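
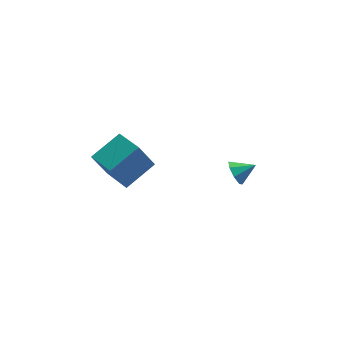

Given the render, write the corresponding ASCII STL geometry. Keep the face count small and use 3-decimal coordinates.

solid 
facet normal -0.893 0.006 -0.450
outer loop
vertex 2.412 -3.578 -3.468
vertex 2.156 -3.197 -2.954
vertex 2.461 -3.06 -3.558
endloop
endfacet
facet normal 0.842 -0.169 -0.512
outer loop
vertex 2.412 -3.578 -3.468
vertex 2.461 -3.06 -3.558
vertex 3.084 -3.203 -2.486
endloop
endfacet
facet normal -0.893 0.007 -0.450
outer loop
vertex 2.461 -3.06 -3.558
vertex 2.156 -3.197 -2.954
vertex 2.331 -2.622 -3.293
endloop
endfacet
facet normal 0.788 0.473 -0.395
outer loop
vertex 2.461 -3.06 -3.558
vertex 2.331 -2.622 -3.293
vertex 3.084 -3.203 -2.486
endloop
endfacet
facet normal -0.893 0.006 -0.451
outer loop
vertex 2.331 -2.622 -3.293
vertex 2.156 -3.197 -2.954
vertex 2.098 -2.52 -2.83
endloop
endfacet
facet normal 0.545 0.833 0.091
outer loop
vertex 2.331 -2.622 -3.293
vertex 2.098 -2.52 -2.83
vertex 3.084 -3.203 -2.486
endloop
endfacet
facet normal -0.893 0.006 -0.451
outer loop
vertex 2.098 -2.52 -2.83
vertex 2.156 -3.197 -2.954
vertex 1.899 -2.815 -2.44
endloop
endfacet
facet normal 0.256 0.704 0.663
outer loop
vertex 2.098 -2.52 -2.83
vertex 1.899 -2.815 -2.44
vertex 3.084 -3.203 -2.486
endloop
endfacet
facet normal -0.892 0.007 -0.451
outer loop
vertex 1.899 -2.815 -2.44
vertex 2.156 -3.197 -2.954
vertex 1.85 -3.333 -2.351
endloop
endfacet
facet normal 0.091 0.160 0.983
outer loop
vertex 1.899 -2.815 -2.44
vertex 1.85 -3.333 -2.351
vertex 3.084 -3.203 -2.486
endloop
endfacet
facet normal -0.892 0.007 -0.451
outer loop
vertex 1.85 -3.333 -2.351
vertex 2.156 -3.197 -2.954
vertex 1.98 -3.771 -2.615
endloop
endfacet
facet normal 0.145 -0.479 0.866
outer loop
vertex 1.85 -3.333 -2.351
vertex 1.98 -3.771 -2.615
vertex 3.084 -3.203 -2.486
endloop
endfacet
facet normal -0.893 0.007 -0.451
outer loop
vertex 1.98 -3.771 -2.615
vertex 2.156 -3.197 -2.954
vertex 2.213 -3.873 -3.078
endloop
endfacet
facet normal 0.388 -0.840 0.380
outer loop
vertex 1.98 -3.771 -2.615
vertex 2.213 -3.873 -3.078
vertex 3.084 -3.203 -2.486
endloop
endfacet
facet normal -0.893 0.007 -0.450
outer loop
vertex 2.213 -3.873 -3.078
vertex 2.156 -3.197 -2.954
vertex 2.412 -3.578 -3.468
endloop
endfacet
facet normal 0.677 -0.710 -0.192
outer loop
vertex 2.213 -3.873 -3.078
vertex 2.412 -3.578 -3.468
vertex 3.084 -3.203 -2.486
endloop
endfacet
facet normal -0.795 -0.459 -0.397
outer loop
vertex -3.716 -4.823 -0.058
vertex -4.37 -3.323 -0.481
vertex -3.025 -4.89 -1.365
endloop
endfacet
facet normal 0.387 -0.887 0.250
outer loop
vertex -1.65 -4.097 -0.679
vertex -3.716 -4.823 -0.058
vertex -3.025 -4.89 -1.365
endloop
endfacet
facet normal -0.795 -0.459 -0.397
outer loop
vertex -3.025 -4.89 -1.365
vertex -4.37 -3.323 -0.481
vertex -3.679 -3.39 -1.788
endloop
endfacet
facet normal 0.467 -0.046 -0.883
outer loop
vertex -3.679 -3.39 -1.788
vertex -1.65 -4.097 -0.679
vertex -3.025 -4.89 -1.365
endloop
endfacet
facet normal -0.467 0.046 0.883
outer loop
vertex -3.716 -4.823 -0.058
vertex -2.995 -2.53 0.205
vertex -4.37 -3.323 -0.481
endloop
endfacet
facet normal 0.387 -0.887 0.250
outer loop
vertex -2.341 -4.03 0.628
vertex -3.716 -4.823 -0.058
vertex -1.65 -4.097 -0.679
endloop
endfacet
facet normal -0.467 0.046 0.883
outer loop
vertex -2.341 -4.03 0.628
vertex -2.995 -2.53 0.205
vertex -3.716 -4.823 -0.058
endloop
endfacet
facet normal -0.387 0.887 -0.250
outer loop
vertex -4.37 -3.323 -0.481
vertex -2.995 -2.53 0.205
vertex -3.679 -3.39 -1.788
endloop
endfacet
facet normal 0.467 -0.046 -0.883
outer loop
vertex -2.304 -2.597 -1.102
vertex -1.65 -4.097 -0.679
vertex -3.679 -3.39 -1.788
endloop
endfacet
facet normal -0.387 0.887 -0.250
outer loop
vertex -3.679 -3.39 -1.788
vertex -2.995 -2.53 0.205
vertex -2.304 -2.597 -1.102
endloop
endfacet
facet normal 0.795 0.459 0.397
outer loop
vertex -2.304 -2.597 -1.102
vertex -2.341 -4.03 0.628
vertex -1.65 -4.097 -0.679
endloop
endfacet
facet normal 0.795 0.459 0.397
outer loop
vertex -2.995 -2.53 0.205
vertex -2.341 -4.03 0.628
vertex -2.304 -2.597 -1.102
endloop
endfacet

endsolid


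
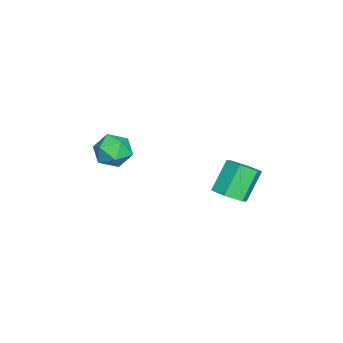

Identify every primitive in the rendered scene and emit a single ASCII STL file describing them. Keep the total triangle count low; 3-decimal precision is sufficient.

solid 
facet normal 0.539 -0.254 -0.803
outer loop
vertex 3.686 2.774 1.842
vertex 3.143 2.004 1.721
vertex 2.905 2.823 1.303
endloop
endfacet
facet normal 0.185 0.966 -0.181
outer loop
vertex 3.686 2.774 1.842
vertex 2.905 2.823 1.303
vertex 2.64 3.266 3.4
endloop
endfacet
facet normal 0.185 0.966 -0.181
outer loop
vertex 2.64 3.266 3.4
vertex 2.905 2.823 1.303
vertex 1.859 3.315 2.861
endloop
endfacet
facet normal -0.539 0.254 0.803
outer loop
vertex 2.64 3.266 3.4
vertex 1.859 3.315 2.861
vertex 2.097 2.496 3.279
endloop
endfacet
facet normal 0.539 -0.253 -0.803
outer loop
vertex 2.905 2.823 1.303
vertex 3.143 2.004 1.721
vertex 2.363 2.053 1.182
endloop
endfacet
facet normal -0.619 0.527 -0.582
outer loop
vertex 2.905 2.823 1.303
vertex 2.363 2.053 1.182
vertex 1.859 3.315 2.861
endloop
endfacet
facet normal -0.619 0.527 -0.582
outer loop
vertex 1.859 3.315 2.861
vertex 2.363 2.053 1.182
vertex 1.317 2.545 2.74
endloop
endfacet
facet normal -0.539 0.253 0.803
outer loop
vertex 1.859 3.315 2.861
vertex 1.317 2.545 2.74
vertex 2.097 2.496 3.279
endloop
endfacet
facet normal 0.539 -0.254 -0.803
outer loop
vertex 2.363 2.053 1.182
vertex 3.143 2.004 1.721
vertex 2.6 1.234 1.6
endloop
endfacet
facet normal -0.804 -0.438 -0.402
outer loop
vertex 2.363 2.053 1.182
vertex 2.6 1.234 1.6
vertex 1.317 2.545 2.74
endloop
endfacet
facet normal -0.804 -0.438 -0.402
outer loop
vertex 1.317 2.545 2.74
vertex 2.6 1.234 1.6
vertex 1.554 1.726 3.158
endloop
endfacet
facet normal -0.539 0.254 0.803
outer loop
vertex 1.317 2.545 2.74
vertex 1.554 1.726 3.158
vertex 2.097 2.496 3.279
endloop
endfacet
facet normal 0.539 -0.254 -0.803
outer loop
vertex 2.6 1.234 1.6
vertex 3.143 2.004 1.721
vertex 3.381 1.185 2.139
endloop
endfacet
facet normal -0.185 -0.966 0.181
outer loop
vertex 2.6 1.234 1.6
vertex 3.381 1.185 2.139
vertex 1.554 1.726 3.158
endloop
endfacet
facet normal -0.185 -0.966 0.181
outer loop
vertex 1.554 1.726 3.158
vertex 3.381 1.185 2.139
vertex 2.335 1.677 3.697
endloop
endfacet
facet normal -0.539 0.254 0.803
outer loop
vertex 1.554 1.726 3.158
vertex 2.335 1.677 3.697
vertex 2.097 2.496 3.279
endloop
endfacet
facet normal 0.539 -0.253 -0.803
outer loop
vertex 3.381 1.185 2.139
vertex 3.143 2.004 1.721
vertex 3.923 1.955 2.26
endloop
endfacet
facet normal 0.619 -0.527 0.582
outer loop
vertex 3.381 1.185 2.139
vertex 3.923 1.955 2.26
vertex 2.335 1.677 3.697
endloop
endfacet
facet normal 0.619 -0.527 0.582
outer loop
vertex 2.335 1.677 3.697
vertex 3.923 1.955 2.26
vertex 2.877 2.447 3.818
endloop
endfacet
facet normal -0.539 0.253 0.803
outer loop
vertex 2.335 1.677 3.697
vertex 2.877 2.447 3.818
vertex 2.097 2.496 3.279
endloop
endfacet
facet normal 0.539 -0.254 -0.803
outer loop
vertex 3.923 1.955 2.26
vertex 3.143 2.004 1.721
vertex 3.686 2.774 1.842
endloop
endfacet
facet normal 0.804 0.438 0.402
outer loop
vertex 3.923 1.955 2.26
vertex 3.686 2.774 1.842
vertex 2.877 2.447 3.818
endloop
endfacet
facet normal 0.804 0.438 0.402
outer loop
vertex 2.877 2.447 3.818
vertex 3.686 2.774 1.842
vertex 2.64 3.266 3.4
endloop
endfacet
facet normal -0.539 0.254 0.803
outer loop
vertex 2.877 2.447 3.818
vertex 2.64 3.266 3.4
vertex 2.097 2.496 3.279
endloop
endfacet
facet normal -0.820 -0.106 0.562
outer loop
vertex 2.442 -3.246 4.47
vertex 2.238 -4.197 3.993
vertex 2.847 -4.159 4.888
endloop
endfacet
facet normal -0.323 0.272 0.907
outer loop
vertex 2.442 -3.246 4.47
vertex 2.847 -4.159 4.888
vertex 3.46 -3.268 4.839
endloop
endfacet
facet normal -0.167 0.844 0.510
outer loop
vertex 2.442 -3.246 4.47
vertex 3.46 -3.268 4.839
vertex 3.229 -2.754 3.913
endloop
endfacet
facet normal -0.568 0.819 -0.079
outer loop
vertex 2.442 -3.246 4.47
vertex 3.229 -2.754 3.913
vertex 2.474 -3.328 3.391
endloop
endfacet
facet normal -0.972 0.232 -0.046
outer loop
vertex 2.442 -3.246 4.47
vertex 2.474 -3.328 3.391
vertex 2.238 -4.197 3.993
endloop
endfacet
facet normal 0.266 -0.130 0.955
outer loop
vertex 3.46 -3.268 4.839
vertex 2.847 -4.159 4.888
vertex 3.886 -4.232 4.589
endloop
endfacet
facet normal -0.539 -0.742 0.398
outer loop
vertex 2.847 -4.159 4.888
vertex 2.238 -4.197 3.993
vertex 3.131 -4.806 4.067
endloop
endfacet
facet normal -0.785 -0.194 -0.588
outer loop
vertex 2.238 -4.197 3.993
vertex 2.474 -3.328 3.391
vertex 2.9 -4.292 3.141
endloop
endfacet
facet normal -0.131 0.756 -0.641
outer loop
vertex 2.474 -3.328 3.391
vertex 3.229 -2.754 3.913
vertex 3.513 -3.401 3.092
endloop
endfacet
facet normal 0.517 0.797 0.313
outer loop
vertex 3.229 -2.754 3.913
vertex 3.46 -3.268 4.839
vertex 4.122 -3.363 3.987
endloop
endfacet
facet normal 0.568 -0.819 0.079
outer loop
vertex 3.918 -4.314 3.51
vertex 3.886 -4.232 4.589
vertex 3.131 -4.806 4.067
endloop
endfacet
facet normal 0.167 -0.844 -0.510
outer loop
vertex 3.918 -4.314 3.51
vertex 3.131 -4.806 4.067
vertex 2.9 -4.292 3.141
endloop
endfacet
facet normal 0.323 -0.272 -0.907
outer loop
vertex 3.918 -4.314 3.51
vertex 2.9 -4.292 3.141
vertex 3.513 -3.401 3.092
endloop
endfacet
facet normal 0.820 0.106 -0.562
outer loop
vertex 3.918 -4.314 3.51
vertex 3.513 -3.401 3.092
vertex 4.122 -3.363 3.987
endloop
endfacet
facet normal 0.972 -0.232 0.046
outer loop
vertex 3.918 -4.314 3.51
vertex 4.122 -3.363 3.987
vertex 3.886 -4.232 4.589
endloop
endfacet
facet normal 0.131 -0.756 0.641
outer loop
vertex 3.131 -4.806 4.067
vertex 3.886 -4.232 4.589
vertex 2.847 -4.159 4.888
endloop
endfacet
facet normal -0.517 -0.797 -0.313
outer loop
vertex 2.9 -4.292 3.141
vertex 3.131 -4.806 4.067
vertex 2.238 -4.197 3.993
endloop
endfacet
facet normal -0.266 0.130 -0.955
outer loop
vertex 3.513 -3.401 3.092
vertex 2.9 -4.292 3.141
vertex 2.474 -3.328 3.391
endloop
endfacet
facet normal 0.539 0.742 -0.398
outer loop
vertex 4.122 -3.363 3.987
vertex 3.513 -3.401 3.092
vertex 3.229 -2.754 3.913
endloop
endfacet
facet normal 0.785 0.194 0.588
outer loop
vertex 3.886 -4.232 4.589
vertex 4.122 -3.363 3.987
vertex 3.46 -3.268 4.839
endloop
endfacet

endsolid


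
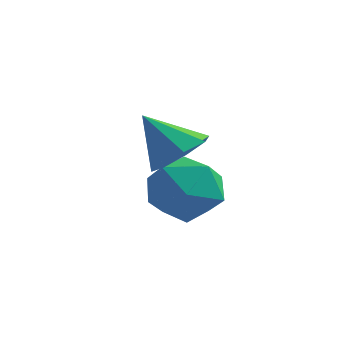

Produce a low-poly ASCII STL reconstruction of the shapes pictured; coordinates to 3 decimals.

solid 
facet normal 0.630 0.093 -0.771
outer loop
vertex 2.262 -1.391 0.21
vertex 1.656 -1.329 -0.278
vertex 2.086 -0.826 0.134
endloop
endfacet
facet normal 0.328 0.225 0.918
outer loop
vertex 2.262 -1.391 0.21
vertex 2.086 -0.826 0.134
vertex 0.824 -1.451 0.738
endloop
endfacet
facet normal 0.631 0.092 -0.771
outer loop
vertex 2.086 -0.826 0.134
vertex 1.656 -1.329 -0.278
vertex 1.659 -0.555 -0.183
endloop
endfacet
facet normal -0.038 0.733 0.679
outer loop
vertex 2.086 -0.826 0.134
vertex 1.659 -0.555 -0.183
vertex 0.824 -1.451 0.738
endloop
endfacet
facet normal 0.631 0.092 -0.770
outer loop
vertex 1.659 -0.555 -0.183
vertex 1.656 -1.329 -0.278
vertex 1.23 -0.737 -0.556
endloop
endfacet
facet normal -0.559 0.787 0.259
outer loop
vertex 1.659 -0.555 -0.183
vertex 1.23 -0.737 -0.556
vertex 0.824 -1.451 0.738
endloop
endfacet
facet normal 0.631 0.092 -0.770
outer loop
vertex 1.23 -0.737 -0.556
vertex 1.656 -1.329 -0.278
vertex 1.051 -1.266 -0.766
endloop
endfacet
facet normal -0.930 0.353 -0.097
outer loop
vertex 1.23 -0.737 -0.556
vertex 1.051 -1.266 -0.766
vertex 0.824 -1.451 0.738
endloop
endfacet
facet normal 0.631 0.093 -0.770
outer loop
vertex 1.051 -1.266 -0.766
vertex 1.656 -1.329 -0.278
vertex 1.226 -1.832 -0.691
endloop
endfacet
facet normal -0.933 -0.312 -0.179
outer loop
vertex 1.051 -1.266 -0.766
vertex 1.226 -1.832 -0.691
vertex 0.824 -1.451 0.738
endloop
endfacet
facet normal 0.630 0.094 -0.771
outer loop
vertex 1.226 -1.832 -0.691
vertex 1.656 -1.329 -0.278
vertex 1.654 -2.103 -0.374
endloop
endfacet
facet normal -0.565 -0.823 0.060
outer loop
vertex 1.226 -1.832 -0.691
vertex 1.654 -2.103 -0.374
vertex 0.824 -1.451 0.738
endloop
endfacet
facet normal 0.631 0.094 -0.770
outer loop
vertex 1.654 -2.103 -0.374
vertex 1.656 -1.329 -0.278
vertex 2.082 -1.92 -0.001
endloop
endfacet
facet normal -0.044 -0.876 0.481
outer loop
vertex 1.654 -2.103 -0.374
vertex 2.082 -1.92 -0.001
vertex 0.824 -1.451 0.738
endloop
endfacet
facet normal 0.630 0.093 -0.771
outer loop
vertex 2.082 -1.92 -0.001
vertex 1.656 -1.329 -0.278
vertex 2.262 -1.391 0.21
endloop
endfacet
facet normal 0.325 -0.444 0.835
outer loop
vertex 2.082 -1.92 -0.001
vertex 2.262 -1.391 0.21
vertex 0.824 -1.451 0.738
endloop
endfacet
facet normal -0.049 0.060 0.997
outer loop
vertex 0.718 0.794 -1.349
vertex 0.672 -0.234 -1.289
vertex 1.585 0.243 -1.273
endloop
endfacet
facet normal 0.322 0.607 0.726
outer loop
vertex 0.718 0.794 -1.349
vertex 1.585 0.243 -1.273
vertex 1.538 1.043 -1.921
endloop
endfacet
facet normal -0.102 0.957 0.270
outer loop
vertex 0.718 0.794 -1.349
vertex 1.538 1.043 -1.921
vertex 0.595 1.06 -2.337
endloop
endfacet
facet normal -0.735 0.627 0.260
outer loop
vertex 0.718 0.794 -1.349
vertex 0.595 1.06 -2.337
vertex 0.06 0.271 -1.947
endloop
endfacet
facet normal -0.702 0.073 0.709
outer loop
vertex 0.718 0.794 -1.349
vertex 0.06 0.271 -1.947
vertex 0.672 -0.234 -1.289
endloop
endfacet
facet normal 0.870 0.340 0.357
outer loop
vertex 1.538 1.043 -1.921
vertex 1.585 0.243 -1.273
vertex 2.0 0.169 -2.213
endloop
endfacet
facet normal 0.270 -0.544 0.794
outer loop
vertex 1.585 0.243 -1.273
vertex 0.672 -0.234 -1.289
vertex 1.465 -0.62 -1.823
endloop
endfacet
facet normal -0.786 -0.525 0.328
outer loop
vertex 0.672 -0.234 -1.289
vertex 0.06 0.271 -1.947
vertex 0.522 -0.603 -2.239
endloop
endfacet
facet normal -0.838 0.371 -0.399
outer loop
vertex 0.06 0.271 -1.947
vertex 0.595 1.06 -2.337
vertex 0.475 0.197 -2.887
endloop
endfacet
facet normal 0.184 0.906 -0.381
outer loop
vertex 0.595 1.06 -2.337
vertex 1.538 1.043 -1.921
vertex 1.388 0.674 -2.871
endloop
endfacet
facet normal 0.735 -0.627 -0.260
outer loop
vertex 1.342 -0.354 -2.811
vertex 2.0 0.169 -2.213
vertex 1.465 -0.62 -1.823
endloop
endfacet
facet normal 0.102 -0.957 -0.270
outer loop
vertex 1.342 -0.354 -2.811
vertex 1.465 -0.62 -1.823
vertex 0.522 -0.603 -2.239
endloop
endfacet
facet normal -0.322 -0.607 -0.726
outer loop
vertex 1.342 -0.354 -2.811
vertex 0.522 -0.603 -2.239
vertex 0.475 0.197 -2.887
endloop
endfacet
facet normal 0.049 -0.060 -0.997
outer loop
vertex 1.342 -0.354 -2.811
vertex 0.475 0.197 -2.887
vertex 1.388 0.674 -2.871
endloop
endfacet
facet normal 0.702 -0.073 -0.709
outer loop
vertex 1.342 -0.354 -2.811
vertex 1.388 0.674 -2.871
vertex 2.0 0.169 -2.213
endloop
endfacet
facet normal 0.838 -0.371 0.399
outer loop
vertex 1.465 -0.62 -1.823
vertex 2.0 0.169 -2.213
vertex 1.585 0.243 -1.273
endloop
endfacet
facet normal -0.184 -0.906 0.381
outer loop
vertex 0.522 -0.603 -2.239
vertex 1.465 -0.62 -1.823
vertex 0.672 -0.234 -1.289
endloop
endfacet
facet normal -0.870 -0.340 -0.357
outer loop
vertex 0.475 0.197 -2.887
vertex 0.522 -0.603 -2.239
vertex 0.06 0.271 -1.947
endloop
endfacet
facet normal -0.270 0.544 -0.794
outer loop
vertex 1.388 0.674 -2.871
vertex 0.475 0.197 -2.887
vertex 0.595 1.06 -2.337
endloop
endfacet
facet normal 0.786 0.525 -0.328
outer loop
vertex 2.0 0.169 -2.213
vertex 1.388 0.674 -2.871
vertex 1.538 1.043 -1.921
endloop
endfacet

endsolid


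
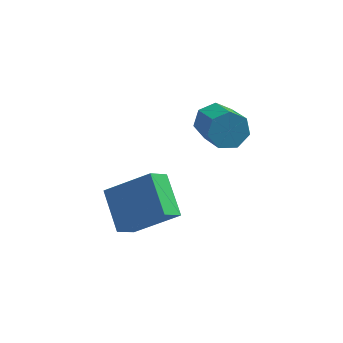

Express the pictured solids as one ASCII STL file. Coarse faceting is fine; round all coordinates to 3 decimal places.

solid 
facet normal -0.363 0.800 -0.479
outer loop
vertex 0.057 -0.913 -0.116
vertex -0.237 -0.673 0.508
vertex 0.426 -0.536 0.234
endloop
endfacet
facet normal 0.727 -0.079 -0.682
outer loop
vertex 0.057 -0.913 -0.116
vertex 0.426 -0.536 0.234
vertex 0.59 -2.088 0.589
endloop
endfacet
facet normal 0.727 -0.079 -0.682
outer loop
vertex 0.59 -2.088 0.589
vertex 0.426 -0.536 0.234
vertex 0.96 -1.71 0.939
endloop
endfacet
facet normal 0.363 -0.799 0.480
outer loop
vertex 0.59 -2.088 0.589
vertex 0.96 -1.71 0.939
vertex 0.297 -1.847 1.212
endloop
endfacet
facet normal -0.363 0.799 -0.480
outer loop
vertex 0.426 -0.536 0.234
vertex -0.237 -0.673 0.508
vertex 0.296 -0.261 0.79
endloop
endfacet
facet normal 0.909 0.417 0.006
outer loop
vertex 0.426 -0.536 0.234
vertex 0.296 -0.261 0.79
vertex 0.96 -1.71 0.939
endloop
endfacet
facet normal 0.909 0.417 0.007
outer loop
vertex 0.96 -1.71 0.939
vertex 0.296 -0.261 0.79
vertex 0.83 -1.436 1.495
endloop
endfacet
facet normal 0.362 -0.800 0.479
outer loop
vertex 0.96 -1.71 0.939
vertex 0.83 -1.436 1.495
vertex 0.297 -1.847 1.212
endloop
endfacet
facet normal -0.364 0.799 -0.479
outer loop
vertex 0.296 -0.261 0.79
vertex -0.237 -0.673 0.508
vertex -0.235 -0.297 1.134
endloop
endfacet
facet normal 0.406 0.599 0.690
outer loop
vertex 0.296 -0.261 0.79
vertex -0.235 -0.297 1.134
vertex 0.83 -1.436 1.495
endloop
endfacet
facet normal 0.405 0.598 0.691
outer loop
vertex 0.83 -1.436 1.495
vertex -0.235 -0.297 1.134
vertex 0.298 -1.472 1.838
endloop
endfacet
facet normal 0.363 -0.800 0.478
outer loop
vertex 0.83 -1.436 1.495
vertex 0.298 -1.472 1.838
vertex 0.297 -1.847 1.212
endloop
endfacet
facet normal -0.362 0.800 -0.479
outer loop
vertex -0.235 -0.297 1.134
vertex -0.237 -0.673 0.508
vertex -0.768 -0.615 1.006
endloop
endfacet
facet normal -0.402 0.330 0.854
outer loop
vertex -0.235 -0.297 1.134
vertex -0.768 -0.615 1.006
vertex 0.298 -1.472 1.838
endloop
endfacet
facet normal -0.402 0.329 0.854
outer loop
vertex 0.298 -1.472 1.838
vertex -0.768 -0.615 1.006
vertex -0.234 -1.79 1.71
endloop
endfacet
facet normal 0.363 -0.800 0.478
outer loop
vertex 0.298 -1.472 1.838
vertex -0.234 -1.79 1.71
vertex 0.297 -1.847 1.212
endloop
endfacet
facet normal -0.363 0.799 -0.480
outer loop
vertex -0.768 -0.615 1.006
vertex -0.237 -0.673 0.508
vertex -0.9 -0.977 0.503
endloop
endfacet
facet normal -0.908 -0.189 0.374
outer loop
vertex -0.768 -0.615 1.006
vertex -0.9 -0.977 0.503
vertex -0.234 -1.79 1.71
endloop
endfacet
facet normal -0.908 -0.187 0.375
outer loop
vertex -0.234 -1.79 1.71
vertex -0.9 -0.977 0.503
vertex -0.367 -2.152 1.207
endloop
endfacet
facet normal 0.363 -0.799 0.479
outer loop
vertex -0.234 -1.79 1.71
vertex -0.367 -2.152 1.207
vertex 0.297 -1.847 1.212
endloop
endfacet
facet normal -0.363 0.800 -0.478
outer loop
vertex -0.9 -0.977 0.503
vertex -0.237 -0.673 0.508
vertex -0.533 -1.109 0.004
endloop
endfacet
facet normal -0.730 -0.563 -0.388
outer loop
vertex -0.9 -0.977 0.503
vertex -0.533 -1.109 0.004
vertex -0.367 -2.152 1.207
endloop
endfacet
facet normal -0.730 -0.563 -0.388
outer loop
vertex -0.367 -2.152 1.207
vertex -0.533 -1.109 0.004
vertex 0.0 -2.284 0.708
endloop
endfacet
facet normal 0.363 -0.799 0.479
outer loop
vertex -0.367 -2.152 1.207
vertex 0.0 -2.284 0.708
vertex 0.297 -1.847 1.212
endloop
endfacet
facet normal -0.363 0.800 -0.479
outer loop
vertex -0.533 -1.109 0.004
vertex -0.237 -0.673 0.508
vertex 0.057 -0.913 -0.116
endloop
endfacet
facet normal -0.003 -0.515 -0.857
outer loop
vertex -0.533 -1.109 0.004
vertex 0.057 -0.913 -0.116
vertex 0.0 -2.284 0.708
endloop
endfacet
facet normal -0.002 -0.515 -0.857
outer loop
vertex 0.0 -2.284 0.708
vertex 0.057 -0.913 -0.116
vertex 0.59 -2.088 0.589
endloop
endfacet
facet normal 0.362 -0.799 0.480
outer loop
vertex 0.0 -2.284 0.708
vertex 0.59 -2.088 0.589
vertex 0.297 -1.847 1.212
endloop
endfacet
facet normal -0.459 -0.606 0.650
outer loop
vertex -2.195 -2.133 -1.012
vertex -3.737 -2.138 -2.104
vertex -1.615 -3.446 -1.826
endloop
endfacet
facet normal 0.816 0.003 0.578
outer loop
vertex -1.143 -2.822 -2.496
vertex -2.195 -2.133 -1.012
vertex -1.615 -3.446 -1.826
endloop
endfacet
facet normal -0.459 -0.606 0.650
outer loop
vertex -1.615 -3.446 -1.826
vertex -3.737 -2.138 -2.104
vertex -3.157 -3.451 -2.918
endloop
endfacet
facet normal 0.352 -0.796 -0.493
outer loop
vertex -3.157 -3.451 -2.918
vertex -1.143 -2.822 -2.496
vertex -1.615 -3.446 -1.826
endloop
endfacet
facet normal -0.352 0.796 0.493
outer loop
vertex -2.195 -2.133 -1.012
vertex -3.265 -1.514 -2.774
vertex -3.737 -2.138 -2.104
endloop
endfacet
facet normal 0.816 0.003 0.578
outer loop
vertex -1.723 -1.509 -1.682
vertex -2.195 -2.133 -1.012
vertex -1.143 -2.822 -2.496
endloop
endfacet
facet normal -0.352 0.796 0.493
outer loop
vertex -1.723 -1.509 -1.682
vertex -3.265 -1.514 -2.774
vertex -2.195 -2.133 -1.012
endloop
endfacet
facet normal -0.816 -0.003 -0.578
outer loop
vertex -3.737 -2.138 -2.104
vertex -3.265 -1.514 -2.774
vertex -3.157 -3.451 -2.918
endloop
endfacet
facet normal 0.352 -0.796 -0.493
outer loop
vertex -2.685 -2.827 -3.588
vertex -1.143 -2.822 -2.496
vertex -3.157 -3.451 -2.918
endloop
endfacet
facet normal -0.816 -0.003 -0.578
outer loop
vertex -3.157 -3.451 -2.918
vertex -3.265 -1.514 -2.774
vertex -2.685 -2.827 -3.588
endloop
endfacet
facet normal 0.459 0.606 -0.650
outer loop
vertex -2.685 -2.827 -3.588
vertex -1.723 -1.509 -1.682
vertex -1.143 -2.822 -2.496
endloop
endfacet
facet normal 0.459 0.606 -0.650
outer loop
vertex -3.265 -1.514 -2.774
vertex -1.723 -1.509 -1.682
vertex -2.685 -2.827 -3.588
endloop
endfacet

endsolid


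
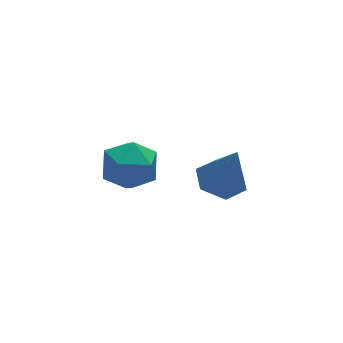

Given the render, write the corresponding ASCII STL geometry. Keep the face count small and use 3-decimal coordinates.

solid 
facet normal -0.403 0.167 0.900
outer loop
vertex -3.188 3.114 1.265
vertex -3.195 2.09 1.452
vertex -2.366 2.661 1.717
endloop
endfacet
facet normal 0.009 0.714 0.700
outer loop
vertex -3.188 3.114 1.265
vertex -2.366 2.661 1.717
vertex -2.224 3.382 0.979
endloop
endfacet
facet normal -0.245 0.966 0.081
outer loop
vertex -3.188 3.114 1.265
vertex -2.224 3.382 0.979
vertex -2.965 3.255 0.259
endloop
endfacet
facet normal -0.812 0.574 -0.100
outer loop
vertex -3.188 3.114 1.265
vertex -2.965 3.255 0.259
vertex -3.565 2.457 0.551
endloop
endfacet
facet normal -0.910 0.080 0.407
outer loop
vertex -3.188 3.114 1.265
vertex -3.565 2.457 0.551
vertex -3.195 2.09 1.452
endloop
endfacet
facet normal 0.667 0.464 0.582
outer loop
vertex -2.224 3.382 0.979
vertex -2.366 2.661 1.717
vertex -1.635 2.523 0.989
endloop
endfacet
facet normal 0.001 -0.422 0.907
outer loop
vertex -2.366 2.661 1.717
vertex -3.195 2.09 1.452
vertex -2.235 1.725 1.281
endloop
endfacet
facet normal -0.820 -0.561 0.108
outer loop
vertex -3.195 2.09 1.452
vertex -3.565 2.457 0.551
vertex -2.976 1.598 0.561
endloop
endfacet
facet normal -0.662 0.238 -0.710
outer loop
vertex -3.565 2.457 0.551
vertex -2.965 3.255 0.259
vertex -2.834 2.319 -0.177
endloop
endfacet
facet normal 0.257 0.871 -0.418
outer loop
vertex -2.965 3.255 0.259
vertex -2.224 3.382 0.979
vertex -2.005 2.89 0.088
endloop
endfacet
facet normal 0.812 -0.574 0.100
outer loop
vertex -2.012 1.866 0.275
vertex -1.635 2.523 0.989
vertex -2.235 1.725 1.281
endloop
endfacet
facet normal 0.245 -0.966 -0.081
outer loop
vertex -2.012 1.866 0.275
vertex -2.235 1.725 1.281
vertex -2.976 1.598 0.561
endloop
endfacet
facet normal -0.009 -0.714 -0.700
outer loop
vertex -2.012 1.866 0.275
vertex -2.976 1.598 0.561
vertex -2.834 2.319 -0.177
endloop
endfacet
facet normal 0.403 -0.167 -0.900
outer loop
vertex -2.012 1.866 0.275
vertex -2.834 2.319 -0.177
vertex -2.005 2.89 0.088
endloop
endfacet
facet normal 0.910 -0.080 -0.407
outer loop
vertex -2.012 1.866 0.275
vertex -2.005 2.89 0.088
vertex -1.635 2.523 0.989
endloop
endfacet
facet normal 0.662 -0.238 0.710
outer loop
vertex -2.235 1.725 1.281
vertex -1.635 2.523 0.989
vertex -2.366 2.661 1.717
endloop
endfacet
facet normal -0.257 -0.871 0.418
outer loop
vertex -2.976 1.598 0.561
vertex -2.235 1.725 1.281
vertex -3.195 2.09 1.452
endloop
endfacet
facet normal -0.667 -0.464 -0.582
outer loop
vertex -2.834 2.319 -0.177
vertex -2.976 1.598 0.561
vertex -3.565 2.457 0.551
endloop
endfacet
facet normal -0.001 0.422 -0.907
outer loop
vertex -2.005 2.89 0.088
vertex -2.834 2.319 -0.177
vertex -2.965 3.255 0.259
endloop
endfacet
facet normal 0.820 0.561 -0.108
outer loop
vertex -1.635 2.523 0.989
vertex -2.005 2.89 0.088
vertex -2.224 3.382 0.979
endloop
endfacet
facet normal -0.155 0.267 -0.951
outer loop
vertex 1.543 2.214 -2.299
vertex 0.943 2.866 -2.018
vertex 1.845 3.072 -2.107
endloop
endfacet
facet normal 0.920 -0.359 0.158
outer loop
vertex 1.543 2.214 -2.299
vertex 1.845 3.072 -2.107
vertex 1.237 2.354 -0.202
endloop
endfacet
facet normal -0.155 0.267 -0.951
outer loop
vertex 1.845 3.072 -2.107
vertex 0.943 2.866 -2.018
vertex 1.244 3.724 -1.826
endloop
endfacet
facet normal 0.749 0.505 0.429
outer loop
vertex 1.845 3.072 -2.107
vertex 1.244 3.724 -1.826
vertex 1.237 2.354 -0.202
endloop
endfacet
facet normal -0.155 0.267 -0.951
outer loop
vertex 1.244 3.724 -1.826
vertex 0.943 2.866 -2.018
vertex 0.342 3.517 -1.737
endloop
endfacet
facet normal -0.111 0.760 0.641
outer loop
vertex 1.244 3.724 -1.826
vertex 0.342 3.517 -1.737
vertex 1.237 2.354 -0.202
endloop
endfacet
facet normal -0.154 0.268 -0.951
outer loop
vertex 0.342 3.517 -1.737
vertex 0.943 2.866 -2.018
vertex 0.04 2.659 -1.93
endloop
endfacet
facet normal -0.800 0.151 0.581
outer loop
vertex 0.342 3.517 -1.737
vertex 0.04 2.659 -1.93
vertex 1.237 2.354 -0.202
endloop
endfacet
facet normal -0.154 0.268 -0.951
outer loop
vertex 0.04 2.659 -1.93
vertex 0.943 2.866 -2.018
vertex 0.641 2.007 -2.211
endloop
endfacet
facet normal -0.629 -0.713 0.310
outer loop
vertex 0.04 2.659 -1.93
vertex 0.641 2.007 -2.211
vertex 1.237 2.354 -0.202
endloop
endfacet
facet normal -0.154 0.268 -0.951
outer loop
vertex 0.641 2.007 -2.211
vertex 0.943 2.866 -2.018
vertex 1.543 2.214 -2.299
endloop
endfacet
facet normal 0.232 -0.968 0.098
outer loop
vertex 0.641 2.007 -2.211
vertex 1.543 2.214 -2.299
vertex 1.237 2.354 -0.202
endloop
endfacet

endsolid


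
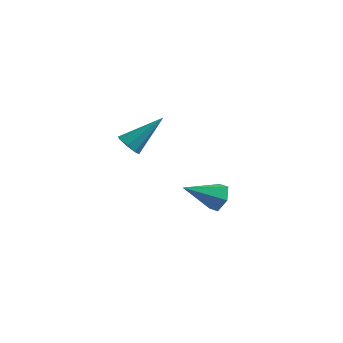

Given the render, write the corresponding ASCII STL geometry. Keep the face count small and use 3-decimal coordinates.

solid 
facet normal -0.555 -0.546 -0.628
outer loop
vertex 0.839 -3.436 1.035
vertex 0.323 -3.328 1.397
vertex 0.596 -3.033 0.899
endloop
endfacet
facet normal 0.794 0.301 -0.528
outer loop
vertex 0.839 -3.436 1.035
vertex 0.596 -3.033 0.899
vertex 1.477 -2.192 2.703
endloop
endfacet
facet normal -0.555 -0.546 -0.628
outer loop
vertex 0.596 -3.033 0.899
vertex 0.323 -3.328 1.397
vertex 0.193 -2.803 1.055
endloop
endfacet
facet normal 0.268 0.816 -0.511
outer loop
vertex 0.596 -3.033 0.899
vertex 0.193 -2.803 1.055
vertex 1.477 -2.192 2.703
endloop
endfacet
facet normal -0.556 -0.546 -0.627
outer loop
vertex 0.193 -2.803 1.055
vertex 0.323 -3.328 1.397
vertex -0.134 -2.88 1.412
endloop
endfacet
facet normal -0.325 0.941 -0.095
outer loop
vertex 0.193 -2.803 1.055
vertex -0.134 -2.88 1.412
vertex 1.477 -2.192 2.703
endloop
endfacet
facet normal -0.556 -0.546 -0.627
outer loop
vertex -0.134 -2.88 1.412
vertex 0.323 -3.328 1.397
vertex -0.193 -3.22 1.76
endloop
endfacet
facet normal -0.640 0.601 0.479
outer loop
vertex -0.134 -2.88 1.412
vertex -0.193 -3.22 1.76
vertex 1.477 -2.192 2.703
endloop
endfacet
facet normal -0.556 -0.545 -0.628
outer loop
vertex -0.193 -3.22 1.76
vertex 0.323 -3.328 1.397
vertex 0.05 -3.623 1.895
endloop
endfacet
facet normal -0.490 -0.003 0.872
outer loop
vertex -0.193 -3.22 1.76
vertex 0.05 -3.623 1.895
vertex 1.477 -2.192 2.703
endloop
endfacet
facet normal -0.555 -0.546 -0.628
outer loop
vertex 0.05 -3.623 1.895
vertex 0.323 -3.328 1.397
vertex 0.453 -3.853 1.739
endloop
endfacet
facet normal 0.035 -0.518 0.855
outer loop
vertex 0.05 -3.623 1.895
vertex 0.453 -3.853 1.739
vertex 1.477 -2.192 2.703
endloop
endfacet
facet normal -0.555 -0.546 -0.628
outer loop
vertex 0.453 -3.853 1.739
vertex 0.323 -3.328 1.397
vertex 0.78 -3.776 1.383
endloop
endfacet
facet normal 0.629 -0.642 0.439
outer loop
vertex 0.453 -3.853 1.739
vertex 0.78 -3.776 1.383
vertex 1.477 -2.192 2.703
endloop
endfacet
facet normal -0.555 -0.546 -0.628
outer loop
vertex 0.78 -3.776 1.383
vertex 0.323 -3.328 1.397
vertex 0.839 -3.436 1.035
endloop
endfacet
facet normal 0.944 -0.302 -0.135
outer loop
vertex 0.78 -3.776 1.383
vertex 0.839 -3.436 1.035
vertex 1.477 -2.192 2.703
endloop
endfacet
facet normal 0.711 0.489 -0.506
outer loop
vertex 3.507 0.665 -3.216
vertex 3.129 0.484 -3.921
vertex 2.941 1.174 -3.519
endloop
endfacet
facet normal -0.119 0.407 0.906
outer loop
vertex 3.507 0.665 -3.216
vertex 2.941 1.174 -3.519
vertex 1.751 -0.464 -2.939
endloop
endfacet
facet normal 0.711 0.488 -0.506
outer loop
vertex 2.941 1.174 -3.519
vertex 3.129 0.484 -3.921
vertex 2.563 0.994 -4.224
endloop
endfacet
facet normal -0.743 0.625 0.239
outer loop
vertex 2.941 1.174 -3.519
vertex 2.563 0.994 -4.224
vertex 1.751 -0.464 -2.939
endloop
endfacet
facet normal 0.711 0.488 -0.506
outer loop
vertex 2.563 0.994 -4.224
vertex 3.129 0.484 -3.921
vertex 2.751 0.304 -4.626
endloop
endfacet
facet normal -0.869 0.050 -0.492
outer loop
vertex 2.563 0.994 -4.224
vertex 2.751 0.304 -4.626
vertex 1.751 -0.464 -2.939
endloop
endfacet
facet normal 0.710 0.489 -0.506
outer loop
vertex 2.751 0.304 -4.626
vertex 3.129 0.484 -3.921
vertex 3.318 -0.205 -4.322
endloop
endfacet
facet normal -0.369 -0.744 -0.557
outer loop
vertex 2.751 0.304 -4.626
vertex 3.318 -0.205 -4.322
vertex 1.751 -0.464 -2.939
endloop
endfacet
facet normal 0.710 0.489 -0.506
outer loop
vertex 3.318 -0.205 -4.322
vertex 3.129 0.484 -3.921
vertex 3.696 -0.025 -3.617
endloop
endfacet
facet normal 0.255 -0.961 0.109
outer loop
vertex 3.318 -0.205 -4.322
vertex 3.696 -0.025 -3.617
vertex 1.751 -0.464 -2.939
endloop
endfacet
facet normal 0.710 0.489 -0.506
outer loop
vertex 3.696 -0.025 -3.617
vertex 3.129 0.484 -3.921
vertex 3.507 0.665 -3.216
endloop
endfacet
facet normal 0.380 -0.385 0.841
outer loop
vertex 3.696 -0.025 -3.617
vertex 3.507 0.665 -3.216
vertex 1.751 -0.464 -2.939
endloop
endfacet

endsolid


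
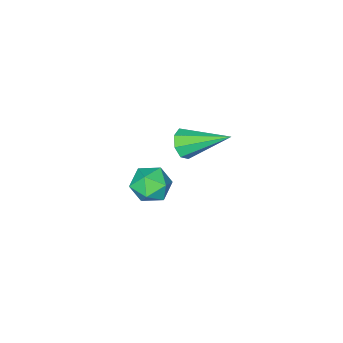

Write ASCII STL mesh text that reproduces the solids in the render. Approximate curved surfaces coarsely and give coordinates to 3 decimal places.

solid 
facet normal -0.966 -0.062 0.250
outer loop
vertex -3.889 0.963 -2.554
vertex -3.838 0.25 -2.535
vertex -3.71 0.634 -1.945
endloop
endfacet
facet normal -0.679 0.544 0.493
outer loop
vertex -3.889 0.963 -2.554
vertex -3.71 0.634 -1.945
vertex -3.372 1.233 -2.14
endloop
endfacet
facet normal -0.421 0.905 -0.065
outer loop
vertex -3.889 0.963 -2.554
vertex -3.372 1.233 -2.14
vertex -3.291 1.22 -2.85
endloop
endfacet
facet normal -0.548 0.523 -0.653
outer loop
vertex -3.889 0.963 -2.554
vertex -3.291 1.22 -2.85
vertex -3.579 0.613 -3.094
endloop
endfacet
facet normal -0.885 -0.076 -0.459
outer loop
vertex -3.889 0.963 -2.554
vertex -3.579 0.613 -3.094
vertex -3.838 0.25 -2.535
endloop
endfacet
facet normal -0.130 0.373 0.919
outer loop
vertex -3.372 1.233 -2.14
vertex -3.71 0.634 -1.945
vertex -3.001 0.687 -1.866
endloop
endfacet
facet normal -0.595 -0.609 0.525
outer loop
vertex -3.71 0.634 -1.945
vertex -3.838 0.25 -2.535
vertex -3.289 0.08 -2.11
endloop
endfacet
facet normal -0.465 -0.629 -0.624
outer loop
vertex -3.838 0.25 -2.535
vertex -3.579 0.613 -3.094
vertex -3.208 0.067 -2.82
endloop
endfacet
facet normal 0.079 0.339 -0.937
outer loop
vertex -3.579 0.613 -3.094
vertex -3.291 1.22 -2.85
vertex -2.87 0.666 -3.015
endloop
endfacet
facet normal 0.285 0.958 0.015
outer loop
vertex -3.291 1.22 -2.85
vertex -3.372 1.233 -2.14
vertex -2.742 1.05 -2.425
endloop
endfacet
facet normal 0.548 -0.523 0.653
outer loop
vertex -2.691 0.337 -2.406
vertex -3.001 0.687 -1.866
vertex -3.289 0.08 -2.11
endloop
endfacet
facet normal 0.421 -0.905 0.065
outer loop
vertex -2.691 0.337 -2.406
vertex -3.289 0.08 -2.11
vertex -3.208 0.067 -2.82
endloop
endfacet
facet normal 0.679 -0.544 -0.493
outer loop
vertex -2.691 0.337 -2.406
vertex -3.208 0.067 -2.82
vertex -2.87 0.666 -3.015
endloop
endfacet
facet normal 0.966 0.062 -0.250
outer loop
vertex -2.691 0.337 -2.406
vertex -2.87 0.666 -3.015
vertex -2.742 1.05 -2.425
endloop
endfacet
facet normal 0.885 0.076 0.459
outer loop
vertex -2.691 0.337 -2.406
vertex -2.742 1.05 -2.425
vertex -3.001 0.687 -1.866
endloop
endfacet
facet normal -0.079 -0.339 0.937
outer loop
vertex -3.289 0.08 -2.11
vertex -3.001 0.687 -1.866
vertex -3.71 0.634 -1.945
endloop
endfacet
facet normal -0.285 -0.958 -0.015
outer loop
vertex -3.208 0.067 -2.82
vertex -3.289 0.08 -2.11
vertex -3.838 0.25 -2.535
endloop
endfacet
facet normal 0.130 -0.373 -0.919
outer loop
vertex -2.87 0.666 -3.015
vertex -3.208 0.067 -2.82
vertex -3.579 0.613 -3.094
endloop
endfacet
facet normal 0.595 0.609 -0.525
outer loop
vertex -2.742 1.05 -2.425
vertex -2.87 0.666 -3.015
vertex -3.291 1.22 -2.85
endloop
endfacet
facet normal 0.465 0.629 0.624
outer loop
vertex -3.001 0.687 -1.866
vertex -2.742 1.05 -2.425
vertex -3.372 1.233 -2.14
endloop
endfacet
facet normal 0.423 -0.768 -0.480
outer loop
vertex -2.547 2.499 1.274
vertex -3.011 2.386 1.046
vertex -2.597 2.692 0.921
endloop
endfacet
facet normal 0.734 0.634 0.243
outer loop
vertex -2.547 2.499 1.274
vertex -2.597 2.692 0.921
vertex -3.689 3.614 1.814
endloop
endfacet
facet normal 0.423 -0.768 -0.481
outer loop
vertex -2.597 2.692 0.921
vertex -3.011 2.386 1.046
vertex -2.89 2.706 0.641
endloop
endfacet
facet normal 0.399 0.836 -0.376
outer loop
vertex -2.597 2.692 0.921
vertex -2.89 2.706 0.641
vertex -3.689 3.614 1.814
endloop
endfacet
facet normal 0.424 -0.768 -0.480
outer loop
vertex -2.89 2.706 0.641
vertex -3.011 2.386 1.046
vertex -3.254 2.532 0.598
endloop
endfacet
facet normal -0.243 0.680 -0.692
outer loop
vertex -2.89 2.706 0.641
vertex -3.254 2.532 0.598
vertex -3.689 3.614 1.814
endloop
endfacet
facet normal 0.423 -0.769 -0.480
outer loop
vertex -3.254 2.532 0.598
vertex -3.011 2.386 1.046
vertex -3.476 2.273 0.817
endloop
endfacet
facet normal -0.814 0.258 -0.520
outer loop
vertex -3.254 2.532 0.598
vertex -3.476 2.273 0.817
vertex -3.689 3.614 1.814
endloop
endfacet
facet normal 0.424 -0.767 -0.482
outer loop
vertex -3.476 2.273 0.817
vertex -3.011 2.386 1.046
vertex -3.425 2.079 1.17
endloop
endfacet
facet normal -0.982 -0.186 0.040
outer loop
vertex -3.476 2.273 0.817
vertex -3.425 2.079 1.17
vertex -3.689 3.614 1.814
endloop
endfacet
facet normal 0.425 -0.767 -0.480
outer loop
vertex -3.425 2.079 1.17
vertex -3.011 2.386 1.046
vertex -3.132 2.066 1.45
endloop
endfacet
facet normal -0.646 -0.387 0.658
outer loop
vertex -3.425 2.079 1.17
vertex -3.132 2.066 1.45
vertex -3.689 3.614 1.814
endloop
endfacet
facet normal 0.422 -0.768 -0.482
outer loop
vertex -3.132 2.066 1.45
vertex -3.011 2.386 1.046
vertex -2.768 2.239 1.493
endloop
endfacet
facet normal -0.005 -0.231 0.973
outer loop
vertex -3.132 2.066 1.45
vertex -2.768 2.239 1.493
vertex -3.689 3.614 1.814
endloop
endfacet
facet normal 0.424 -0.767 -0.482
outer loop
vertex -2.768 2.239 1.493
vertex -3.011 2.386 1.046
vertex -2.547 2.499 1.274
endloop
endfacet
facet normal 0.567 0.193 0.801
outer loop
vertex -2.768 2.239 1.493
vertex -2.547 2.499 1.274
vertex -3.689 3.614 1.814
endloop
endfacet

endsolid


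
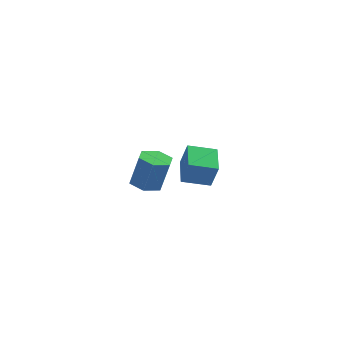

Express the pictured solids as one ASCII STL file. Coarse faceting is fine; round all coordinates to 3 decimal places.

solid 
facet normal -0.803 -0.556 0.217
outer loop
vertex -3.399 2.63 1.756
vertex -4.044 3.784 2.327
vertex -3.86 2.889 0.712
endloop
endfacet
facet normal 0.448 -0.801 -0.397
outer loop
vertex -2.896 3.556 0.453
vertex -3.399 2.63 1.756
vertex -3.86 2.889 0.712
endloop
endfacet
facet normal -0.804 -0.555 0.216
outer loop
vertex -3.86 2.889 0.712
vertex -4.044 3.784 2.327
vertex -4.504 4.044 1.283
endloop
endfacet
facet normal -0.393 0.222 -0.892
outer loop
vertex -4.504 4.044 1.283
vertex -2.896 3.556 0.453
vertex -3.86 2.889 0.712
endloop
endfacet
facet normal 0.393 -0.222 0.892
outer loop
vertex -3.399 2.63 1.756
vertex -3.08 4.451 2.068
vertex -4.044 3.784 2.327
endloop
endfacet
facet normal 0.448 -0.801 -0.397
outer loop
vertex -2.436 3.296 1.497
vertex -3.399 2.63 1.756
vertex -2.896 3.556 0.453
endloop
endfacet
facet normal 0.393 -0.222 0.892
outer loop
vertex -2.436 3.296 1.497
vertex -3.08 4.451 2.068
vertex -3.399 2.63 1.756
endloop
endfacet
facet normal -0.448 0.801 0.397
outer loop
vertex -4.044 3.784 2.327
vertex -3.08 4.451 2.068
vertex -4.504 4.044 1.283
endloop
endfacet
facet normal -0.393 0.222 -0.892
outer loop
vertex -3.541 4.71 1.024
vertex -2.896 3.556 0.453
vertex -4.504 4.044 1.283
endloop
endfacet
facet normal -0.448 0.801 0.397
outer loop
vertex -4.504 4.044 1.283
vertex -3.08 4.451 2.068
vertex -3.541 4.71 1.024
endloop
endfacet
facet normal 0.803 0.556 -0.216
outer loop
vertex -3.541 4.71 1.024
vertex -2.436 3.296 1.497
vertex -2.896 3.556 0.453
endloop
endfacet
facet normal 0.803 0.555 -0.217
outer loop
vertex -3.08 4.451 2.068
vertex -2.436 3.296 1.497
vertex -3.541 4.71 1.024
endloop
endfacet
facet normal -0.315 0.075 -0.946
outer loop
vertex -2.895 -0.34 1.861
vertex -3.299 -0.866 1.954
vertex -3.522 -0.247 2.077
endloop
endfacet
facet normal 0.155 0.988 0.026
outer loop
vertex -2.895 -0.34 1.861
vertex -3.522 -0.247 2.077
vertex -2.437 -0.448 3.232
endloop
endfacet
facet normal 0.157 0.987 0.025
outer loop
vertex -2.437 -0.448 3.232
vertex -3.522 -0.247 2.077
vertex -3.064 -0.354 3.449
endloop
endfacet
facet normal 0.316 -0.074 0.946
outer loop
vertex -2.437 -0.448 3.232
vertex -3.064 -0.354 3.449
vertex -2.841 -0.974 3.326
endloop
endfacet
facet normal -0.316 0.074 -0.946
outer loop
vertex -3.522 -0.247 2.077
vertex -3.299 -0.866 1.954
vertex -3.926 -0.773 2.171
endloop
endfacet
facet normal -0.732 0.615 0.292
outer loop
vertex -3.522 -0.247 2.077
vertex -3.926 -0.773 2.171
vertex -3.064 -0.354 3.449
endloop
endfacet
facet normal -0.733 0.614 0.293
outer loop
vertex -3.064 -0.354 3.449
vertex -3.926 -0.773 2.171
vertex -3.468 -0.88 3.542
endloop
endfacet
facet normal 0.315 -0.074 0.946
outer loop
vertex -3.064 -0.354 3.449
vertex -3.468 -0.88 3.542
vertex -2.841 -0.974 3.326
endloop
endfacet
facet normal -0.316 0.074 -0.946
outer loop
vertex -3.926 -0.773 2.171
vertex -3.299 -0.866 1.954
vertex -3.703 -1.392 2.048
endloop
endfacet
facet normal -0.888 -0.373 0.268
outer loop
vertex -3.926 -0.773 2.171
vertex -3.703 -1.392 2.048
vertex -3.468 -0.88 3.542
endloop
endfacet
facet normal -0.889 -0.373 0.267
outer loop
vertex -3.468 -0.88 3.542
vertex -3.703 -1.392 2.048
vertex -3.245 -1.5 3.419
endloop
endfacet
facet normal 0.315 -0.074 0.946
outer loop
vertex -3.468 -0.88 3.542
vertex -3.245 -1.5 3.419
vertex -2.841 -0.974 3.326
endloop
endfacet
facet normal -0.316 0.074 -0.946
outer loop
vertex -3.703 -1.392 2.048
vertex -3.299 -0.866 1.954
vertex -3.076 -1.486 1.831
endloop
endfacet
facet normal -0.157 -0.987 -0.025
outer loop
vertex -3.703 -1.392 2.048
vertex -3.076 -1.486 1.831
vertex -3.245 -1.5 3.419
endloop
endfacet
facet normal -0.155 -0.988 -0.025
outer loop
vertex -3.245 -1.5 3.419
vertex -3.076 -1.486 1.831
vertex -2.618 -1.593 3.203
endloop
endfacet
facet normal 0.315 -0.075 0.946
outer loop
vertex -3.245 -1.5 3.419
vertex -2.618 -1.593 3.203
vertex -2.841 -0.974 3.326
endloop
endfacet
facet normal -0.315 0.074 -0.946
outer loop
vertex -3.076 -1.486 1.831
vertex -3.299 -0.866 1.954
vertex -2.672 -0.96 1.738
endloop
endfacet
facet normal 0.733 -0.614 -0.293
outer loop
vertex -3.076 -1.486 1.831
vertex -2.672 -0.96 1.738
vertex -2.618 -1.593 3.203
endloop
endfacet
facet normal 0.732 -0.615 -0.293
outer loop
vertex -2.618 -1.593 3.203
vertex -2.672 -0.96 1.738
vertex -2.214 -1.067 3.109
endloop
endfacet
facet normal 0.316 -0.074 0.946
outer loop
vertex -2.618 -1.593 3.203
vertex -2.214 -1.067 3.109
vertex -2.841 -0.974 3.326
endloop
endfacet
facet normal -0.315 0.074 -0.946
outer loop
vertex -2.672 -0.96 1.738
vertex -3.299 -0.866 1.954
vertex -2.895 -0.34 1.861
endloop
endfacet
facet normal 0.888 0.373 -0.268
outer loop
vertex -2.672 -0.96 1.738
vertex -2.895 -0.34 1.861
vertex -2.214 -1.067 3.109
endloop
endfacet
facet normal 0.888 0.373 -0.267
outer loop
vertex -2.214 -1.067 3.109
vertex -2.895 -0.34 1.861
vertex -2.437 -0.448 3.232
endloop
endfacet
facet normal 0.316 -0.074 0.946
outer loop
vertex -2.214 -1.067 3.109
vertex -2.437 -0.448 3.232
vertex -2.841 -0.974 3.326
endloop
endfacet

endsolid


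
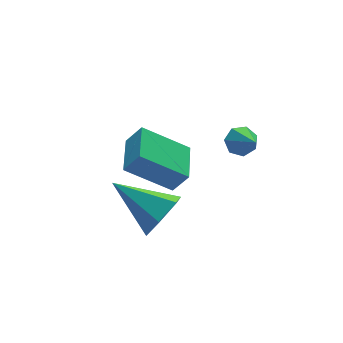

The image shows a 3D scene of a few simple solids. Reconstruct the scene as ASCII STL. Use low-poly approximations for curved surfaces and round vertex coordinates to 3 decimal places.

solid 
facet normal 0.076 0.794 -0.603
outer loop
vertex 2.451 -1.606 0.512
vertex 2.045 -1.298 0.866
vertex 2.663 -1.32 0.915
endloop
endfacet
facet normal 0.826 -0.562 -0.036
outer loop
vertex 2.451 -1.606 0.512
vertex 2.663 -1.32 0.915
vertex 1.935 -2.442 1.734
endloop
endfacet
facet normal 0.076 0.794 -0.603
outer loop
vertex 2.663 -1.32 0.915
vertex 2.045 -1.298 0.866
vertex 2.41 -1.018 1.281
endloop
endfacet
facet normal 0.792 -0.071 0.606
outer loop
vertex 2.663 -1.32 0.915
vertex 2.41 -1.018 1.281
vertex 1.935 -2.442 1.734
endloop
endfacet
facet normal 0.076 0.794 -0.603
outer loop
vertex 2.41 -1.018 1.281
vertex 2.045 -1.298 0.866
vertex 1.882 -0.927 1.334
endloop
endfacet
facet normal 0.140 0.257 0.956
outer loop
vertex 2.41 -1.018 1.281
vertex 1.882 -0.927 1.334
vertex 1.935 -2.442 1.734
endloop
endfacet
facet normal 0.076 0.794 -0.603
outer loop
vertex 1.882 -0.927 1.334
vertex 2.045 -1.298 0.866
vertex 1.477 -1.116 1.034
endloop
endfacet
facet normal -0.638 0.176 0.750
outer loop
vertex 1.882 -0.927 1.334
vertex 1.477 -1.116 1.034
vertex 1.935 -2.442 1.734
endloop
endfacet
facet normal 0.076 0.794 -0.602
outer loop
vertex 1.477 -1.116 1.034
vertex 2.045 -1.298 0.866
vertex 1.5 -1.442 0.607
endloop
endfacet
facet normal -0.956 -0.255 0.143
outer loop
vertex 1.477 -1.116 1.034
vertex 1.5 -1.442 0.607
vertex 1.935 -2.442 1.734
endloop
endfacet
facet normal 0.077 0.794 -0.603
outer loop
vertex 1.5 -1.442 0.607
vertex 2.045 -1.298 0.866
vertex 1.933 -1.66 0.375
endloop
endfacet
facet normal -0.575 -0.709 -0.407
outer loop
vertex 1.5 -1.442 0.607
vertex 1.933 -1.66 0.375
vertex 1.935 -2.442 1.734
endloop
endfacet
facet normal 0.077 0.794 -0.603
outer loop
vertex 1.933 -1.66 0.375
vertex 2.045 -1.298 0.866
vertex 2.451 -1.606 0.512
endloop
endfacet
facet normal 0.217 -0.846 -0.487
outer loop
vertex 1.933 -1.66 0.375
vertex 2.451 -1.606 0.512
vertex 1.935 -2.442 1.734
endloop
endfacet
facet normal -0.510 -0.858 -0.056
outer loop
vertex 0.571 -0.317 -1.266
vertex -0.926 0.495 -0.088
vertex 0.104 0.014 -2.086
endloop
endfacet
facet normal 0.722 -0.392 -0.570
outer loop
vertex 0.966 1.465 -1.992
vertex 0.571 -0.317 -1.266
vertex 0.104 0.014 -2.086
endloop
endfacet
facet normal -0.510 -0.858 -0.056
outer loop
vertex 0.104 0.014 -2.086
vertex -0.926 0.495 -0.088
vertex -1.392 0.826 -0.909
endloop
endfacet
facet normal -0.466 0.330 -0.821
outer loop
vertex -1.392 0.826 -0.909
vertex 0.966 1.465 -1.992
vertex 0.104 0.014 -2.086
endloop
endfacet
facet normal 0.467 -0.330 0.821
outer loop
vertex 0.571 -0.317 -1.266
vertex -0.064 1.946 0.006
vertex -0.926 0.495 -0.088
endloop
endfacet
facet normal 0.723 -0.392 -0.569
outer loop
vertex 1.432 1.134 -1.171
vertex 0.571 -0.317 -1.266
vertex 0.966 1.465 -1.992
endloop
endfacet
facet normal 0.466 -0.330 0.821
outer loop
vertex 1.432 1.134 -1.171
vertex -0.064 1.946 0.006
vertex 0.571 -0.317 -1.266
endloop
endfacet
facet normal -0.723 0.393 0.569
outer loop
vertex -0.926 0.495 -0.088
vertex -0.064 1.946 0.006
vertex -1.392 0.826 -0.909
endloop
endfacet
facet normal -0.466 0.330 -0.821
outer loop
vertex -0.531 2.277 -0.814
vertex 0.966 1.465 -1.992
vertex -1.392 0.826 -0.909
endloop
endfacet
facet normal -0.723 0.392 0.570
outer loop
vertex -1.392 0.826 -0.909
vertex -0.064 1.946 0.006
vertex -0.531 2.277 -0.814
endloop
endfacet
facet normal 0.510 0.858 0.057
outer loop
vertex -0.531 2.277 -0.814
vertex 1.432 1.134 -1.171
vertex 0.966 1.465 -1.992
endloop
endfacet
facet normal 0.510 0.858 0.056
outer loop
vertex -0.064 1.946 0.006
vertex 1.432 1.134 -1.171
vertex -0.531 2.277 -0.814
endloop
endfacet
facet normal 0.499 -0.738 -0.455
outer loop
vertex -1.255 -2.135 -0.737
vertex -1.776 -2.79 -0.246
vertex -2.087 -2.469 -1.108
endloop
endfacet
facet normal -0.065 0.810 -0.583
outer loop
vertex -1.255 -2.135 -0.737
vertex -2.087 -2.469 -1.108
vertex -2.844 -1.21 0.726
endloop
endfacet
facet normal 0.498 -0.738 -0.455
outer loop
vertex -2.087 -2.469 -1.108
vertex -1.776 -2.79 -0.246
vertex -2.608 -3.123 -0.617
endloop
endfacet
facet normal -0.815 0.262 -0.516
outer loop
vertex -2.087 -2.469 -1.108
vertex -2.608 -3.123 -0.617
vertex -2.844 -1.21 0.726
endloop
endfacet
facet normal 0.498 -0.738 -0.455
outer loop
vertex -2.608 -3.123 -0.617
vertex -1.776 -2.79 -0.246
vertex -2.298 -3.444 0.244
endloop
endfacet
facet normal -0.932 -0.278 0.232
outer loop
vertex -2.608 -3.123 -0.617
vertex -2.298 -3.444 0.244
vertex -2.844 -1.21 0.726
endloop
endfacet
facet normal 0.499 -0.738 -0.454
outer loop
vertex -2.298 -3.444 0.244
vertex -1.776 -2.79 -0.246
vertex -1.466 -3.11 0.615
endloop
endfacet
facet normal -0.299 -0.271 0.915
outer loop
vertex -2.298 -3.444 0.244
vertex -1.466 -3.11 0.615
vertex -2.844 -1.21 0.726
endloop
endfacet
facet normal 0.499 -0.738 -0.454
outer loop
vertex -1.466 -3.11 0.615
vertex -1.776 -2.79 -0.246
vertex -0.944 -2.456 0.125
endloop
endfacet
facet normal 0.450 0.277 0.849
outer loop
vertex -1.466 -3.11 0.615
vertex -0.944 -2.456 0.125
vertex -2.844 -1.21 0.726
endloop
endfacet
facet normal 0.499 -0.738 -0.455
outer loop
vertex -0.944 -2.456 0.125
vertex -1.776 -2.79 -0.246
vertex -1.255 -2.135 -0.737
endloop
endfacet
facet normal 0.568 0.817 0.100
outer loop
vertex -0.944 -2.456 0.125
vertex -1.255 -2.135 -0.737
vertex -2.844 -1.21 0.726
endloop
endfacet

endsolid


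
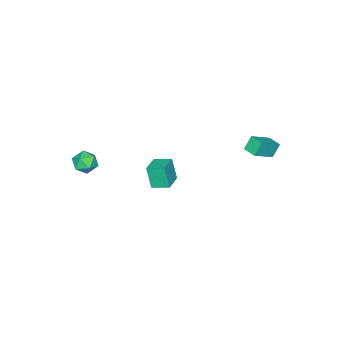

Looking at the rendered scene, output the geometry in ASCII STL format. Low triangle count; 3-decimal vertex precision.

solid 
facet normal -0.817 0.227 -0.529
outer loop
vertex -4.9 3.422 1.721
vertex -4.667 4.27 1.725
vertex -4.404 3.289 0.898
endloop
endfacet
facet normal -0.265 -0.964 -0.004
outer loop
vertex -3.113 2.93 1.735
vertex -4.9 3.422 1.721
vertex -4.404 3.289 0.898
endloop
endfacet
facet normal -0.817 0.227 -0.529
outer loop
vertex -4.404 3.289 0.898
vertex -4.667 4.27 1.725
vertex -4.171 4.137 0.902
endloop
endfacet
facet normal 0.512 -0.137 -0.848
outer loop
vertex -4.171 4.137 0.902
vertex -3.113 2.93 1.735
vertex -4.404 3.289 0.898
endloop
endfacet
facet normal -0.512 0.137 0.848
outer loop
vertex -4.9 3.422 1.721
vertex -3.376 3.911 2.562
vertex -4.667 4.27 1.725
endloop
endfacet
facet normal -0.265 -0.964 -0.004
outer loop
vertex -3.609 3.063 2.558
vertex -4.9 3.422 1.721
vertex -3.113 2.93 1.735
endloop
endfacet
facet normal -0.512 0.137 0.848
outer loop
vertex -3.609 3.063 2.558
vertex -3.376 3.911 2.562
vertex -4.9 3.422 1.721
endloop
endfacet
facet normal 0.265 0.964 0.004
outer loop
vertex -4.667 4.27 1.725
vertex -3.376 3.911 2.562
vertex -4.171 4.137 0.902
endloop
endfacet
facet normal 0.512 -0.137 -0.848
outer loop
vertex -2.88 3.778 1.739
vertex -3.113 2.93 1.735
vertex -4.171 4.137 0.902
endloop
endfacet
facet normal 0.265 0.964 0.004
outer loop
vertex -4.171 4.137 0.902
vertex -3.376 3.911 2.562
vertex -2.88 3.778 1.739
endloop
endfacet
facet normal 0.817 -0.227 0.529
outer loop
vertex -2.88 3.778 1.739
vertex -3.609 3.063 2.558
vertex -3.113 2.93 1.735
endloop
endfacet
facet normal 0.817 -0.227 0.529
outer loop
vertex -3.376 3.911 2.562
vertex -3.609 3.063 2.558
vertex -2.88 3.778 1.739
endloop
endfacet
facet normal -0.943 -0.290 -0.162
outer loop
vertex -0.853 -1.592 0.133
vertex -1.206 -0.598 0.406
vertex -0.742 -1.169 -1.27
endloop
endfacet
facet normal 0.325 -0.912 -0.249
outer loop
vertex 0.446 -0.802 -1.066
vertex -0.853 -1.592 0.133
vertex -0.742 -1.169 -1.27
endloop
endfacet
facet normal -0.943 -0.290 -0.162
outer loop
vertex -0.742 -1.169 -1.27
vertex -1.206 -0.598 0.406
vertex -1.095 -0.174 -0.998
endloop
endfacet
facet normal 0.075 0.288 -0.955
outer loop
vertex -1.095 -0.174 -0.998
vertex 0.446 -0.802 -1.066
vertex -0.742 -1.169 -1.27
endloop
endfacet
facet normal -0.075 -0.289 0.955
outer loop
vertex -0.853 -1.592 0.133
vertex -0.018 -0.231 0.61
vertex -1.206 -0.598 0.406
endloop
endfacet
facet normal 0.324 -0.912 -0.250
outer loop
vertex 0.335 -1.226 0.338
vertex -0.853 -1.592 0.133
vertex 0.446 -0.802 -1.066
endloop
endfacet
facet normal -0.076 -0.288 0.955
outer loop
vertex 0.335 -1.226 0.338
vertex -0.018 -0.231 0.61
vertex -0.853 -1.592 0.133
endloop
endfacet
facet normal -0.325 0.912 0.250
outer loop
vertex -1.206 -0.598 0.406
vertex -0.018 -0.231 0.61
vertex -1.095 -0.174 -0.998
endloop
endfacet
facet normal 0.076 0.289 -0.954
outer loop
vertex 0.093 0.192 -0.793
vertex 0.446 -0.802 -1.066
vertex -1.095 -0.174 -0.998
endloop
endfacet
facet normal -0.324 0.913 0.249
outer loop
vertex -1.095 -0.174 -0.998
vertex -0.018 -0.231 0.61
vertex 0.093 0.192 -0.793
endloop
endfacet
facet normal 0.943 0.290 0.162
outer loop
vertex 0.093 0.192 -0.793
vertex 0.335 -1.226 0.338
vertex 0.446 -0.802 -1.066
endloop
endfacet
facet normal 0.943 0.290 0.162
outer loop
vertex -0.018 -0.231 0.61
vertex 0.335 -1.226 0.338
vertex 0.093 0.192 -0.793
endloop
endfacet
facet normal 0.203 0.888 -0.414
outer loop
vertex 3.839 -2.586 1.647
vertex 3.249 -2.253 2.072
vertex 3.989 -2.283 2.371
endloop
endfacet
facet normal 0.792 0.487 -0.368
outer loop
vertex 3.839 -2.586 1.647
vertex 3.989 -2.283 2.371
vertex 4.316 -2.979 2.154
endloop
endfacet
facet normal 0.676 -0.118 -0.727
outer loop
vertex 3.839 -2.586 1.647
vertex 4.316 -2.979 2.154
vertex 3.778 -3.379 1.719
endloop
endfacet
facet normal 0.013 -0.091 -0.996
outer loop
vertex 3.839 -2.586 1.647
vertex 3.778 -3.379 1.719
vertex 3.119 -2.931 1.669
endloop
endfacet
facet normal -0.278 0.530 -0.801
outer loop
vertex 3.839 -2.586 1.647
vertex 3.119 -2.931 1.669
vertex 3.249 -2.253 2.072
endloop
endfacet
facet normal 0.892 0.320 0.318
outer loop
vertex 4.316 -2.979 2.154
vertex 3.989 -2.283 2.371
vertex 4.021 -2.889 2.891
endloop
endfacet
facet normal -0.060 0.968 0.245
outer loop
vertex 3.989 -2.283 2.371
vertex 3.249 -2.253 2.072
vertex 3.362 -2.441 2.841
endloop
endfacet
facet normal -0.838 0.388 -0.383
outer loop
vertex 3.249 -2.253 2.072
vertex 3.119 -2.931 1.669
vertex 2.824 -2.841 2.406
endloop
endfacet
facet normal -0.367 -0.617 -0.696
outer loop
vertex 3.119 -2.931 1.669
vertex 3.778 -3.379 1.719
vertex 3.151 -3.537 2.189
endloop
endfacet
facet normal 0.704 -0.659 -0.265
outer loop
vertex 3.778 -3.379 1.719
vertex 4.316 -2.979 2.154
vertex 3.891 -3.567 2.488
endloop
endfacet
facet normal -0.013 0.091 0.996
outer loop
vertex 3.301 -3.234 2.913
vertex 4.021 -2.889 2.891
vertex 3.362 -2.441 2.841
endloop
endfacet
facet normal -0.676 0.118 0.727
outer loop
vertex 3.301 -3.234 2.913
vertex 3.362 -2.441 2.841
vertex 2.824 -2.841 2.406
endloop
endfacet
facet normal -0.792 -0.487 0.368
outer loop
vertex 3.301 -3.234 2.913
vertex 2.824 -2.841 2.406
vertex 3.151 -3.537 2.189
endloop
endfacet
facet normal -0.203 -0.888 0.414
outer loop
vertex 3.301 -3.234 2.913
vertex 3.151 -3.537 2.189
vertex 3.891 -3.567 2.488
endloop
endfacet
facet normal 0.278 -0.530 0.801
outer loop
vertex 3.301 -3.234 2.913
vertex 3.891 -3.567 2.488
vertex 4.021 -2.889 2.891
endloop
endfacet
facet normal 0.367 0.617 0.696
outer loop
vertex 3.362 -2.441 2.841
vertex 4.021 -2.889 2.891
vertex 3.989 -2.283 2.371
endloop
endfacet
facet normal -0.704 0.659 0.265
outer loop
vertex 2.824 -2.841 2.406
vertex 3.362 -2.441 2.841
vertex 3.249 -2.253 2.072
endloop
endfacet
facet normal -0.892 -0.320 -0.318
outer loop
vertex 3.151 -3.537 2.189
vertex 2.824 -2.841 2.406
vertex 3.119 -2.931 1.669
endloop
endfacet
facet normal 0.060 -0.968 -0.245
outer loop
vertex 3.891 -3.567 2.488
vertex 3.151 -3.537 2.189
vertex 3.778 -3.379 1.719
endloop
endfacet
facet normal 0.838 -0.388 0.383
outer loop
vertex 4.021 -2.889 2.891
vertex 3.891 -3.567 2.488
vertex 4.316 -2.979 2.154
endloop
endfacet

endsolid


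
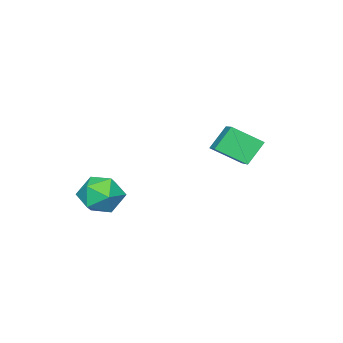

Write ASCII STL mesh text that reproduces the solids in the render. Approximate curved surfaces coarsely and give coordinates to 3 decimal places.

solid 
facet normal -0.455 0.729 -0.511
outer loop
vertex -3.094 2.325 -0.811
vertex -1.755 3.668 -0.086
vertex -2.179 2.058 -2.008
endloop
endfacet
facet normal -0.660 -0.661 -0.357
outer loop
vertex -1.365 0.752 -1.094
vertex -3.094 2.325 -0.811
vertex -2.179 2.058 -2.008
endloop
endfacet
facet normal -0.455 0.729 -0.511
outer loop
vertex -2.179 2.058 -2.008
vertex -1.755 3.668 -0.086
vertex -0.84 3.401 -1.283
endloop
endfacet
facet normal 0.598 -0.174 -0.782
outer loop
vertex -0.84 3.401 -1.283
vertex -1.365 0.752 -1.094
vertex -2.179 2.058 -2.008
endloop
endfacet
facet normal -0.598 0.174 0.782
outer loop
vertex -3.094 2.325 -0.811
vertex -0.941 2.362 0.828
vertex -1.755 3.668 -0.086
endloop
endfacet
facet normal -0.660 -0.661 -0.357
outer loop
vertex -2.28 1.019 0.103
vertex -3.094 2.325 -0.811
vertex -1.365 0.752 -1.094
endloop
endfacet
facet normal -0.598 0.174 0.782
outer loop
vertex -2.28 1.019 0.103
vertex -0.941 2.362 0.828
vertex -3.094 2.325 -0.811
endloop
endfacet
facet normal 0.660 0.661 0.357
outer loop
vertex -1.755 3.668 -0.086
vertex -0.941 2.362 0.828
vertex -0.84 3.401 -1.283
endloop
endfacet
facet normal 0.598 -0.174 -0.782
outer loop
vertex -0.026 2.095 -0.369
vertex -1.365 0.752 -1.094
vertex -0.84 3.401 -1.283
endloop
endfacet
facet normal 0.660 0.661 0.357
outer loop
vertex -0.84 3.401 -1.283
vertex -0.941 2.362 0.828
vertex -0.026 2.095 -0.369
endloop
endfacet
facet normal 0.455 -0.729 0.511
outer loop
vertex -0.026 2.095 -0.369
vertex -2.28 1.019 0.103
vertex -1.365 0.752 -1.094
endloop
endfacet
facet normal 0.455 -0.729 0.511
outer loop
vertex -0.941 2.362 0.828
vertex -2.28 1.019 0.103
vertex -0.026 2.095 -0.369
endloop
endfacet
facet normal -0.704 0.467 0.534
outer loop
vertex 2.924 -0.733 -3.089
vertex 2.462 -1.83 -2.739
vertex 3.342 -1.282 -2.058
endloop
endfacet
facet normal -0.108 0.859 0.501
outer loop
vertex 2.924 -0.733 -3.089
vertex 3.342 -1.282 -2.058
vertex 4.138 -0.73 -2.833
endloop
endfacet
facet normal 0.037 0.982 -0.187
outer loop
vertex 2.924 -0.733 -3.089
vertex 4.138 -0.73 -2.833
vertex 3.75 -0.936 -3.993
endloop
endfacet
facet normal -0.470 0.666 -0.579
outer loop
vertex 2.924 -0.733 -3.089
vertex 3.75 -0.936 -3.993
vertex 2.714 -1.616 -3.935
endloop
endfacet
facet normal -0.928 0.348 -0.133
outer loop
vertex 2.924 -0.733 -3.089
vertex 2.714 -1.616 -3.935
vertex 2.462 -1.83 -2.739
endloop
endfacet
facet normal 0.426 0.471 0.773
outer loop
vertex 4.138 -0.73 -2.833
vertex 3.342 -1.282 -2.058
vertex 4.426 -1.824 -2.325
endloop
endfacet
facet normal -0.539 -0.163 0.827
outer loop
vertex 3.342 -1.282 -2.058
vertex 2.462 -1.83 -2.739
vertex 3.39 -2.504 -2.267
endloop
endfacet
facet normal -0.900 -0.354 -0.253
outer loop
vertex 2.462 -1.83 -2.739
vertex 2.714 -1.616 -3.935
vertex 3.002 -2.71 -3.427
endloop
endfacet
facet normal -0.160 0.160 -0.974
outer loop
vertex 2.714 -1.616 -3.935
vertex 3.75 -0.936 -3.993
vertex 3.798 -2.158 -4.202
endloop
endfacet
facet normal 0.660 0.670 -0.340
outer loop
vertex 3.75 -0.936 -3.993
vertex 4.138 -0.73 -2.833
vertex 4.678 -1.61 -3.521
endloop
endfacet
facet normal 0.470 -0.666 0.579
outer loop
vertex 4.216 -2.707 -3.171
vertex 4.426 -1.824 -2.325
vertex 3.39 -2.504 -2.267
endloop
endfacet
facet normal -0.037 -0.982 0.187
outer loop
vertex 4.216 -2.707 -3.171
vertex 3.39 -2.504 -2.267
vertex 3.002 -2.71 -3.427
endloop
endfacet
facet normal 0.108 -0.859 -0.501
outer loop
vertex 4.216 -2.707 -3.171
vertex 3.002 -2.71 -3.427
vertex 3.798 -2.158 -4.202
endloop
endfacet
facet normal 0.704 -0.467 -0.534
outer loop
vertex 4.216 -2.707 -3.171
vertex 3.798 -2.158 -4.202
vertex 4.678 -1.61 -3.521
endloop
endfacet
facet normal 0.928 -0.348 0.133
outer loop
vertex 4.216 -2.707 -3.171
vertex 4.678 -1.61 -3.521
vertex 4.426 -1.824 -2.325
endloop
endfacet
facet normal 0.160 -0.160 0.974
outer loop
vertex 3.39 -2.504 -2.267
vertex 4.426 -1.824 -2.325
vertex 3.342 -1.282 -2.058
endloop
endfacet
facet normal -0.660 -0.670 0.340
outer loop
vertex 3.002 -2.71 -3.427
vertex 3.39 -2.504 -2.267
vertex 2.462 -1.83 -2.739
endloop
endfacet
facet normal -0.426 -0.471 -0.773
outer loop
vertex 3.798 -2.158 -4.202
vertex 3.002 -2.71 -3.427
vertex 2.714 -1.616 -3.935
endloop
endfacet
facet normal 0.539 0.163 -0.827
outer loop
vertex 4.678 -1.61 -3.521
vertex 3.798 -2.158 -4.202
vertex 3.75 -0.936 -3.993
endloop
endfacet
facet normal 0.900 0.354 0.253
outer loop
vertex 4.426 -1.824 -2.325
vertex 4.678 -1.61 -3.521
vertex 4.138 -0.73 -2.833
endloop
endfacet

endsolid


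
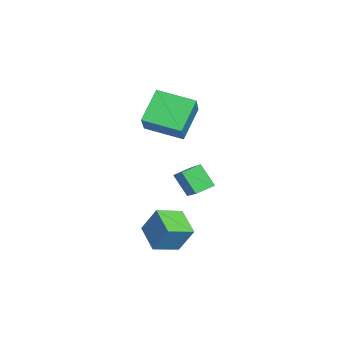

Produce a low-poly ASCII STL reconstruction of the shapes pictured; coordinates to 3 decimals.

solid 
facet normal -0.433 -0.454 0.778
outer loop
vertex 1.894 -3.054 0.021
vertex 1.491 -2.146 0.327
vertex 0.274 -3.4 -1.082
endloop
endfacet
facet normal 0.387 -0.873 -0.295
outer loop
vertex 0.889 -2.754 -2.187
vertex 1.894 -3.054 0.021
vertex 0.274 -3.4 -1.082
endloop
endfacet
facet normal -0.433 -0.454 0.778
outer loop
vertex 0.274 -3.4 -1.082
vertex 1.491 -2.146 0.327
vertex -0.129 -2.492 -0.776
endloop
endfacet
facet normal -0.814 -0.174 -0.555
outer loop
vertex -0.129 -2.492 -0.776
vertex 0.889 -2.754 -2.187
vertex 0.274 -3.4 -1.082
endloop
endfacet
facet normal 0.814 0.174 0.555
outer loop
vertex 1.894 -3.054 0.021
vertex 2.106 -1.5 -0.778
vertex 1.491 -2.146 0.327
endloop
endfacet
facet normal 0.387 -0.873 -0.295
outer loop
vertex 2.509 -2.408 -1.084
vertex 1.894 -3.054 0.021
vertex 0.889 -2.754 -2.187
endloop
endfacet
facet normal 0.814 0.174 0.555
outer loop
vertex 2.509 -2.408 -1.084
vertex 2.106 -1.5 -0.778
vertex 1.894 -3.054 0.021
endloop
endfacet
facet normal -0.387 0.873 0.295
outer loop
vertex 1.491 -2.146 0.327
vertex 2.106 -1.5 -0.778
vertex -0.129 -2.492 -0.776
endloop
endfacet
facet normal -0.814 -0.174 -0.555
outer loop
vertex 0.486 -1.846 -1.881
vertex 0.889 -2.754 -2.187
vertex -0.129 -2.492 -0.776
endloop
endfacet
facet normal -0.387 0.873 0.295
outer loop
vertex -0.129 -2.492 -0.776
vertex 2.106 -1.5 -0.778
vertex 0.486 -1.846 -1.881
endloop
endfacet
facet normal 0.433 0.454 -0.778
outer loop
vertex 0.486 -1.846 -1.881
vertex 2.509 -2.408 -1.084
vertex 0.889 -2.754 -2.187
endloop
endfacet
facet normal 0.433 0.454 -0.778
outer loop
vertex 2.106 -1.5 -0.778
vertex 2.509 -2.408 -1.084
vertex 0.486 -1.846 -1.881
endloop
endfacet
facet normal -0.874 -0.316 0.369
outer loop
vertex 1.884 -4.269 -2.577
vertex 1.233 -3.01 -3.039
vertex 1.531 -4.982 -4.023
endloop
endfacet
facet normal 0.436 -0.845 0.310
outer loop
vertex 2.947 -4.47 -4.621
vertex 1.884 -4.269 -2.577
vertex 1.531 -4.982 -4.023
endloop
endfacet
facet normal -0.874 -0.316 0.369
outer loop
vertex 1.531 -4.982 -4.023
vertex 1.233 -3.01 -3.039
vertex 0.881 -3.723 -4.485
endloop
endfacet
facet normal -0.214 -0.432 -0.876
outer loop
vertex 0.881 -3.723 -4.485
vertex 2.947 -4.47 -4.621
vertex 1.531 -4.982 -4.023
endloop
endfacet
facet normal 0.214 0.432 0.876
outer loop
vertex 1.884 -4.269 -2.577
vertex 2.649 -2.498 -3.637
vertex 1.233 -3.01 -3.039
endloop
endfacet
facet normal 0.437 -0.844 0.310
outer loop
vertex 3.299 -3.757 -3.175
vertex 1.884 -4.269 -2.577
vertex 2.947 -4.47 -4.621
endloop
endfacet
facet normal 0.214 0.432 0.876
outer loop
vertex 3.299 -3.757 -3.175
vertex 2.649 -2.498 -3.637
vertex 1.884 -4.269 -2.577
endloop
endfacet
facet normal -0.436 0.845 -0.310
outer loop
vertex 1.233 -3.01 -3.039
vertex 2.649 -2.498 -3.637
vertex 0.881 -3.723 -4.485
endloop
endfacet
facet normal -0.214 -0.432 -0.876
outer loop
vertex 2.296 -3.211 -5.083
vertex 2.947 -4.47 -4.621
vertex 0.881 -3.723 -4.485
endloop
endfacet
facet normal -0.437 0.845 -0.310
outer loop
vertex 0.881 -3.723 -4.485
vertex 2.649 -2.498 -3.637
vertex 2.296 -3.211 -5.083
endloop
endfacet
facet normal 0.874 0.317 -0.369
outer loop
vertex 2.296 -3.211 -5.083
vertex 3.299 -3.757 -3.175
vertex 2.947 -4.47 -4.621
endloop
endfacet
facet normal 0.874 0.316 -0.369
outer loop
vertex 2.649 -2.498 -3.637
vertex 3.299 -3.757 -3.175
vertex 2.296 -3.211 -5.083
endloop
endfacet
facet normal -0.719 0.086 -0.689
outer loop
vertex -4.488 -3.962 1.776
vertex -3.816 -2.015 1.318
vertex -3.203 -4.743 0.338
endloop
endfacet
facet normal -0.318 -0.923 0.217
outer loop
vertex -1.844 -4.905 1.642
vertex -4.488 -3.962 1.776
vertex -3.203 -4.743 0.338
endloop
endfacet
facet normal -0.719 0.086 -0.690
outer loop
vertex -3.203 -4.743 0.338
vertex -3.816 -2.015 1.318
vertex -2.531 -2.795 -0.119
endloop
endfacet
facet normal 0.618 -0.375 -0.691
outer loop
vertex -2.531 -2.795 -0.119
vertex -1.844 -4.905 1.642
vertex -3.203 -4.743 0.338
endloop
endfacet
facet normal -0.618 0.376 0.691
outer loop
vertex -4.488 -3.962 1.776
vertex -2.457 -2.177 2.622
vertex -3.816 -2.015 1.318
endloop
endfacet
facet normal -0.318 -0.923 0.216
outer loop
vertex -3.129 -4.125 3.079
vertex -4.488 -3.962 1.776
vertex -1.844 -4.905 1.642
endloop
endfacet
facet normal -0.618 0.375 0.691
outer loop
vertex -3.129 -4.125 3.079
vertex -2.457 -2.177 2.622
vertex -4.488 -3.962 1.776
endloop
endfacet
facet normal 0.318 0.923 -0.217
outer loop
vertex -3.816 -2.015 1.318
vertex -2.457 -2.177 2.622
vertex -2.531 -2.795 -0.119
endloop
endfacet
facet normal 0.618 -0.376 -0.691
outer loop
vertex -1.172 -2.958 1.184
vertex -1.844 -4.905 1.642
vertex -2.531 -2.795 -0.119
endloop
endfacet
facet normal 0.318 0.923 -0.217
outer loop
vertex -2.531 -2.795 -0.119
vertex -2.457 -2.177 2.622
vertex -1.172 -2.958 1.184
endloop
endfacet
facet normal 0.719 -0.086 0.690
outer loop
vertex -1.172 -2.958 1.184
vertex -3.129 -4.125 3.079
vertex -1.844 -4.905 1.642
endloop
endfacet
facet normal 0.719 -0.086 0.689
outer loop
vertex -2.457 -2.177 2.622
vertex -3.129 -4.125 3.079
vertex -1.172 -2.958 1.184
endloop
endfacet

endsolid


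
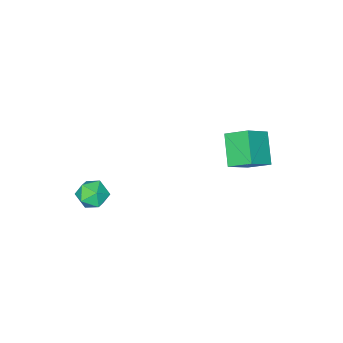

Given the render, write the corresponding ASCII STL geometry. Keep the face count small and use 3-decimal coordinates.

solid 
facet normal -0.475 -0.607 0.637
outer loop
vertex -2.162 0.144 4.497
vertex -2.66 1.351 5.275
vertex -3.615 0.205 3.472
endloop
endfacet
facet normal 0.328 -0.794 -0.512
outer loop
vertex -2.64 1.449 2.165
vertex -2.162 0.144 4.497
vertex -3.615 0.205 3.472
endloop
endfacet
facet normal -0.476 -0.606 0.637
outer loop
vertex -3.615 0.205 3.472
vertex -2.66 1.351 5.275
vertex -4.113 1.413 4.249
endloop
endfacet
facet normal -0.816 0.034 -0.576
outer loop
vertex -4.113 1.413 4.249
vertex -2.64 1.449 2.165
vertex -3.615 0.205 3.472
endloop
endfacet
facet normal 0.817 -0.035 0.576
outer loop
vertex -2.162 0.144 4.497
vertex -1.685 2.595 3.968
vertex -2.66 1.351 5.275
endloop
endfacet
facet normal 0.327 -0.794 -0.512
outer loop
vertex -1.187 1.387 3.191
vertex -2.162 0.144 4.497
vertex -2.64 1.449 2.165
endloop
endfacet
facet normal 0.816 -0.034 0.577
outer loop
vertex -1.187 1.387 3.191
vertex -1.685 2.595 3.968
vertex -2.162 0.144 4.497
endloop
endfacet
facet normal -0.327 0.794 0.512
outer loop
vertex -2.66 1.351 5.275
vertex -1.685 2.595 3.968
vertex -4.113 1.413 4.249
endloop
endfacet
facet normal -0.816 0.035 -0.576
outer loop
vertex -3.138 2.656 2.943
vertex -2.64 1.449 2.165
vertex -4.113 1.413 4.249
endloop
endfacet
facet normal -0.328 0.794 0.512
outer loop
vertex -4.113 1.413 4.249
vertex -1.685 2.595 3.968
vertex -3.138 2.656 2.943
endloop
endfacet
facet normal 0.476 0.607 -0.637
outer loop
vertex -3.138 2.656 2.943
vertex -1.187 1.387 3.191
vertex -2.64 1.449 2.165
endloop
endfacet
facet normal 0.475 0.606 -0.638
outer loop
vertex -1.685 2.595 3.968
vertex -1.187 1.387 3.191
vertex -3.138 2.656 2.943
endloop
endfacet
facet normal -0.831 0.424 -0.360
outer loop
vertex 3.371 -3.339 -0.256
vertex 2.815 -3.88 0.39
vertex 3.162 -2.971 0.661
endloop
endfacet
facet normal -0.275 0.869 -0.411
outer loop
vertex 3.371 -3.339 -0.256
vertex 3.162 -2.971 0.661
vertex 4.087 -2.862 0.273
endloop
endfacet
facet normal 0.228 0.550 -0.804
outer loop
vertex 3.371 -3.339 -0.256
vertex 4.087 -2.862 0.273
vertex 4.313 -3.703 -0.238
endloop
endfacet
facet normal -0.017 -0.094 -0.995
outer loop
vertex 3.371 -3.339 -0.256
vertex 4.313 -3.703 -0.238
vertex 3.527 -4.332 -0.165
endloop
endfacet
facet normal -0.671 -0.172 -0.721
outer loop
vertex 3.371 -3.339 -0.256
vertex 3.527 -4.332 -0.165
vertex 2.815 -3.88 0.39
endloop
endfacet
facet normal -0.012 0.970 0.244
outer loop
vertex 4.087 -2.862 0.273
vertex 3.162 -2.971 0.661
vertex 3.973 -3.108 1.245
endloop
endfacet
facet normal -0.911 0.250 0.327
outer loop
vertex 3.162 -2.971 0.661
vertex 2.815 -3.88 0.39
vertex 3.187 -3.737 1.318
endloop
endfacet
facet normal -0.653 -0.713 -0.257
outer loop
vertex 2.815 -3.88 0.39
vertex 3.527 -4.332 -0.165
vertex 3.413 -4.578 0.807
endloop
endfacet
facet normal 0.405 -0.588 -0.700
outer loop
vertex 3.527 -4.332 -0.165
vertex 4.313 -3.703 -0.238
vertex 4.338 -4.469 0.419
endloop
endfacet
facet normal 0.801 0.453 -0.391
outer loop
vertex 4.313 -3.703 -0.238
vertex 4.087 -2.862 0.273
vertex 4.685 -3.56 0.69
endloop
endfacet
facet normal 0.017 0.094 0.995
outer loop
vertex 4.129 -4.101 1.336
vertex 3.973 -3.108 1.245
vertex 3.187 -3.737 1.318
endloop
endfacet
facet normal -0.228 -0.550 0.804
outer loop
vertex 4.129 -4.101 1.336
vertex 3.187 -3.737 1.318
vertex 3.413 -4.578 0.807
endloop
endfacet
facet normal 0.275 -0.869 0.411
outer loop
vertex 4.129 -4.101 1.336
vertex 3.413 -4.578 0.807
vertex 4.338 -4.469 0.419
endloop
endfacet
facet normal 0.831 -0.424 0.360
outer loop
vertex 4.129 -4.101 1.336
vertex 4.338 -4.469 0.419
vertex 4.685 -3.56 0.69
endloop
endfacet
facet normal 0.671 0.172 0.721
outer loop
vertex 4.129 -4.101 1.336
vertex 4.685 -3.56 0.69
vertex 3.973 -3.108 1.245
endloop
endfacet
facet normal -0.405 0.588 0.700
outer loop
vertex 3.187 -3.737 1.318
vertex 3.973 -3.108 1.245
vertex 3.162 -2.971 0.661
endloop
endfacet
facet normal -0.801 -0.453 0.391
outer loop
vertex 3.413 -4.578 0.807
vertex 3.187 -3.737 1.318
vertex 2.815 -3.88 0.39
endloop
endfacet
facet normal 0.012 -0.970 -0.244
outer loop
vertex 4.338 -4.469 0.419
vertex 3.413 -4.578 0.807
vertex 3.527 -4.332 -0.165
endloop
endfacet
facet normal 0.911 -0.250 -0.327
outer loop
vertex 4.685 -3.56 0.69
vertex 4.338 -4.469 0.419
vertex 4.313 -3.703 -0.238
endloop
endfacet
facet normal 0.653 0.713 0.257
outer loop
vertex 3.973 -3.108 1.245
vertex 4.685 -3.56 0.69
vertex 4.087 -2.862 0.273
endloop
endfacet

endsolid
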